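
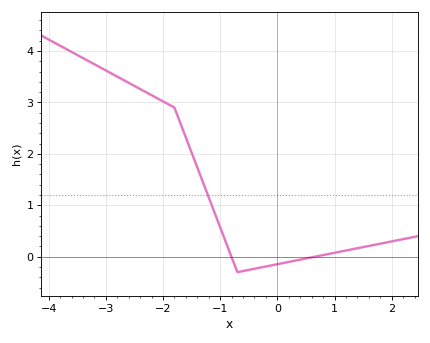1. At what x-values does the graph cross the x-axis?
-0.8, 0.7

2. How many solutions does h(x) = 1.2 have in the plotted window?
1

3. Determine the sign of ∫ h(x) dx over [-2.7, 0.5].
positive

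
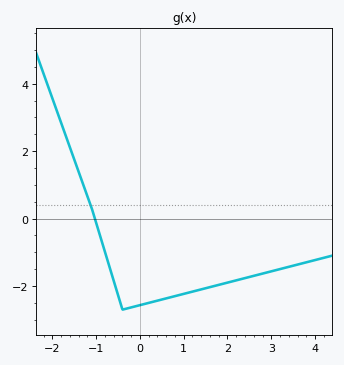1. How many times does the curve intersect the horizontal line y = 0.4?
1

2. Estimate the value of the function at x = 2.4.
-1.8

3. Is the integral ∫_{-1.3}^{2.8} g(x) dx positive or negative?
negative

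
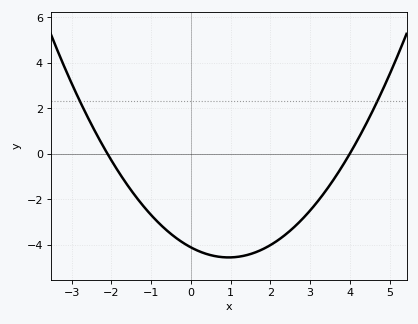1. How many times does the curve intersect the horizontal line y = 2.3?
2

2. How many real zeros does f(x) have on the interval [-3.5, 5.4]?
2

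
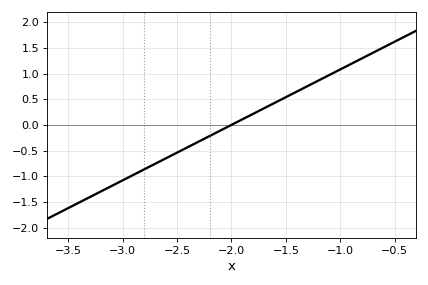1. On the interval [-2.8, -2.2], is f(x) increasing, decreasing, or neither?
increasing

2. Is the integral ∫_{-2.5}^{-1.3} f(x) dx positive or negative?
positive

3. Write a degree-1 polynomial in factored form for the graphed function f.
y = 1.08(x + 2)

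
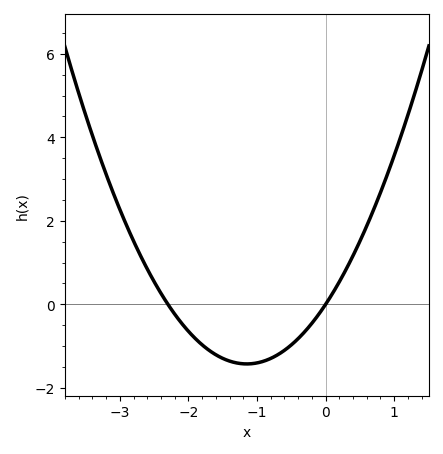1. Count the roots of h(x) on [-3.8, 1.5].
2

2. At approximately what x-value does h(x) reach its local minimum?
-1.15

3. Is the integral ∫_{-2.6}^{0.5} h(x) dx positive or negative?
negative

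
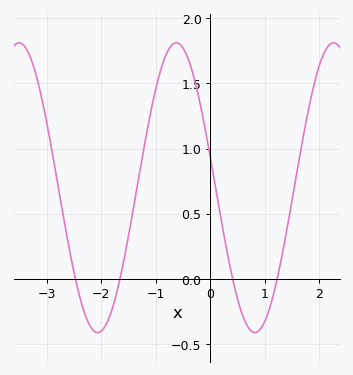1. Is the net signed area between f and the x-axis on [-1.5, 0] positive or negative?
positive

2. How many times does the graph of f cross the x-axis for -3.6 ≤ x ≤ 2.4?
4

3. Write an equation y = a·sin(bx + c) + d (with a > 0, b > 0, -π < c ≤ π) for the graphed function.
y = 1.11sin(2.18x + 2.93) + 0.7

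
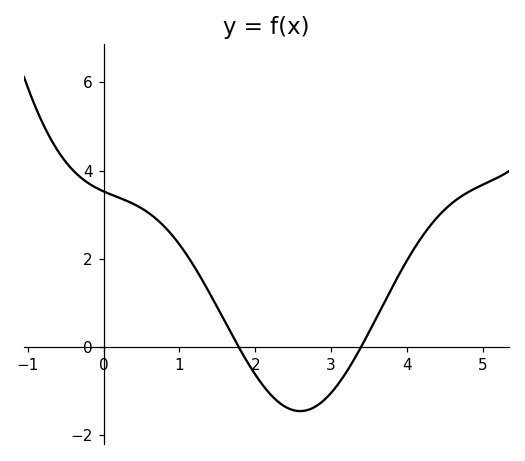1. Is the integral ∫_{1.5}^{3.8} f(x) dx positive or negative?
negative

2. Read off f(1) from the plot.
2.32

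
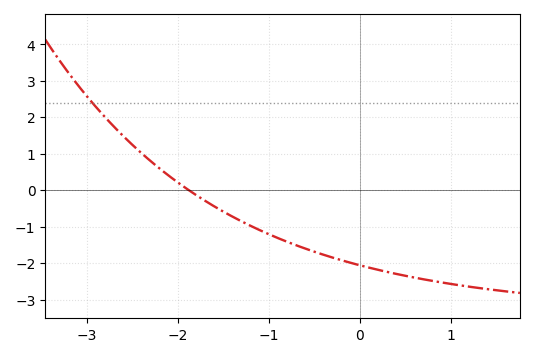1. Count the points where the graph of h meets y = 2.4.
1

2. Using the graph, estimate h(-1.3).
-0.856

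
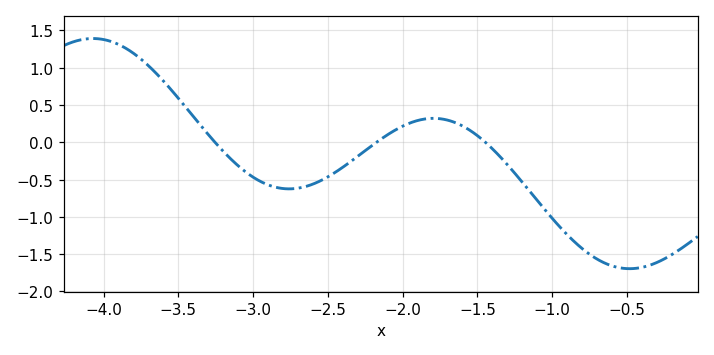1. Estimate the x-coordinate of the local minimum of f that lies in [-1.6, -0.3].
-0.483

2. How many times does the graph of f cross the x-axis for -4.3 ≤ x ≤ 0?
3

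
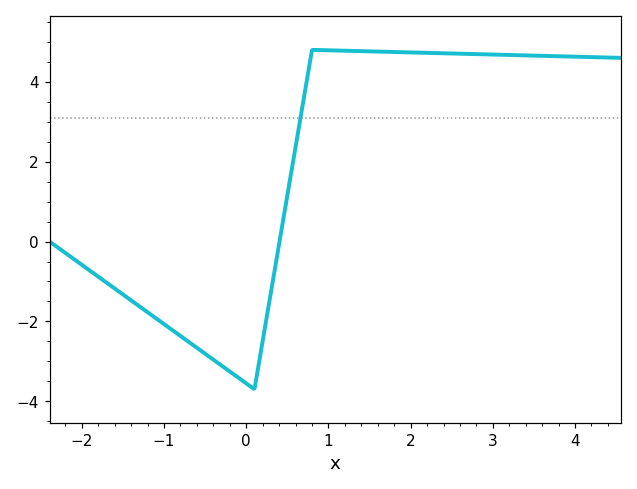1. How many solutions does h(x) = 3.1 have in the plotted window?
1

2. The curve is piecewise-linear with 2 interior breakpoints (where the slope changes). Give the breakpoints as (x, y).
(0.1, -3.7); (0.8, 4.8)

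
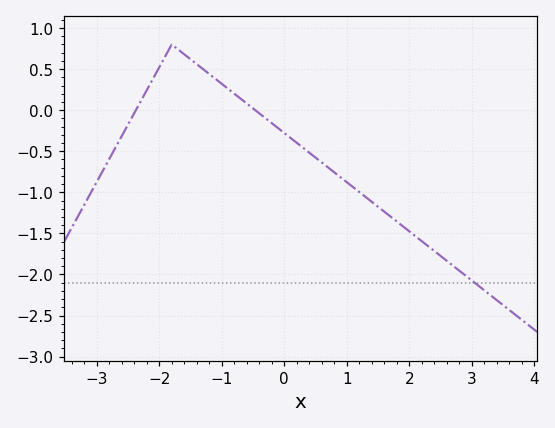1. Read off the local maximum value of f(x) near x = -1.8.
0.799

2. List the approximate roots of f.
-2.37, -0.463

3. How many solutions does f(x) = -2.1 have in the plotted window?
1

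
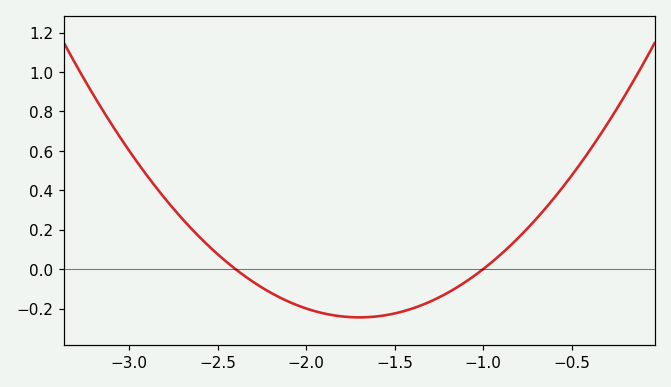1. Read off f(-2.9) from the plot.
0.475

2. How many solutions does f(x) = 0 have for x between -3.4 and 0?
2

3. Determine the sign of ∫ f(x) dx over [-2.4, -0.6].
negative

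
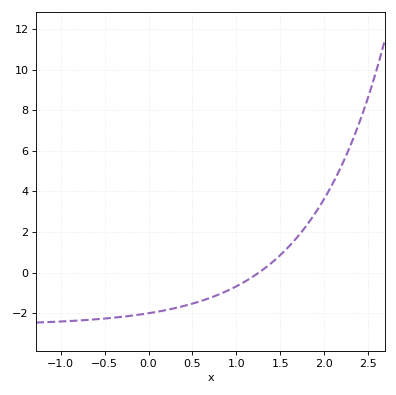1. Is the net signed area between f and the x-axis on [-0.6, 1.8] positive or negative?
negative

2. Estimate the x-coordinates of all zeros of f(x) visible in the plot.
1.26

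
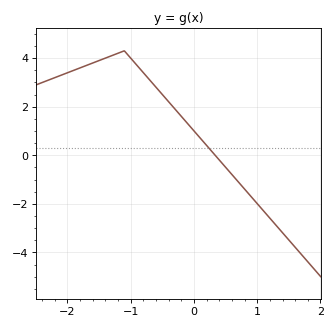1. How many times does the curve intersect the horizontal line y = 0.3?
1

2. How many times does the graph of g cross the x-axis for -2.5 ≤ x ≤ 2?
1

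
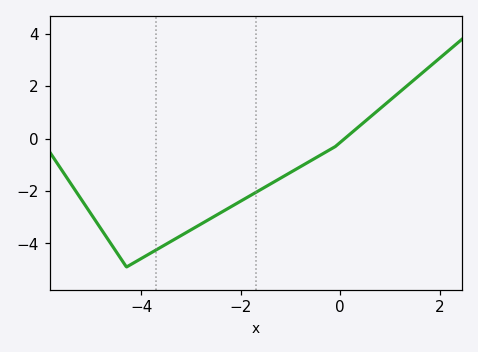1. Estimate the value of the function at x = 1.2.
1.79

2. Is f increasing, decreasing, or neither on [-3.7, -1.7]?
increasing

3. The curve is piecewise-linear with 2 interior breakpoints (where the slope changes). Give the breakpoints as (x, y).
(-4.3, -4.9); (-0.1, -0.3)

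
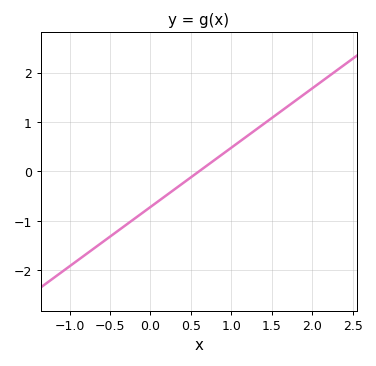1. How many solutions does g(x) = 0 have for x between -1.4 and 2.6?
1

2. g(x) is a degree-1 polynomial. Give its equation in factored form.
y = 1.2(x - 0.6)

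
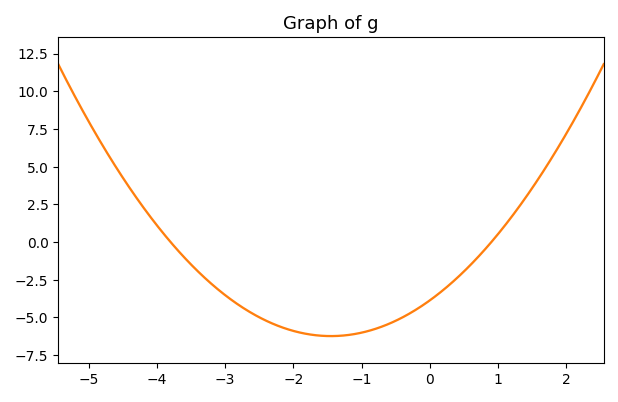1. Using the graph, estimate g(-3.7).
-0.5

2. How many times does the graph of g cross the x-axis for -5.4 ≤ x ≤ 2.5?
2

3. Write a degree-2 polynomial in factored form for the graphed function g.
y = 1.13(x + 3.8)(x - 0.9)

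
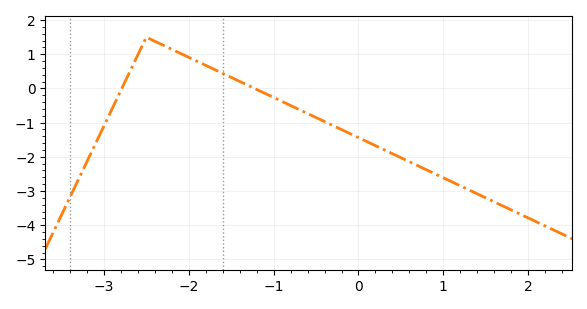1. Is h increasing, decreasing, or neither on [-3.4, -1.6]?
neither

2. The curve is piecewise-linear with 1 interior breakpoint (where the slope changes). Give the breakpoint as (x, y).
(-2.5, 1.5)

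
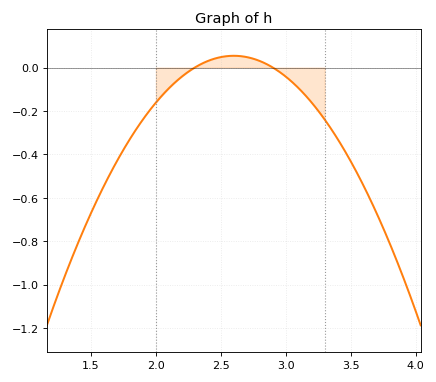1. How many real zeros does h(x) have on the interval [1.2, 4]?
2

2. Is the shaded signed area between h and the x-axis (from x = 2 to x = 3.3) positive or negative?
negative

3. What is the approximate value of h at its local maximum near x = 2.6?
0.06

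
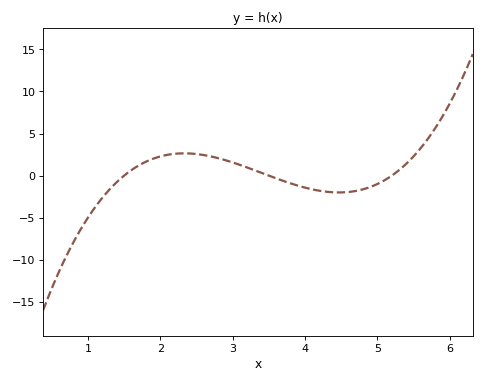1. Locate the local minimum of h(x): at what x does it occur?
4.5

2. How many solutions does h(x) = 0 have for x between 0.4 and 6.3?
3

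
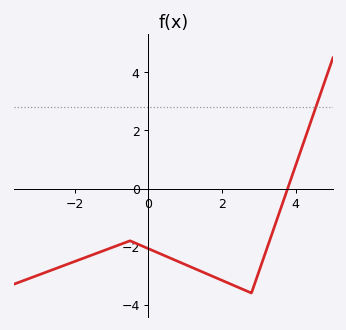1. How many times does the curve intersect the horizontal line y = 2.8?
1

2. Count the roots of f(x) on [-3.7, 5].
1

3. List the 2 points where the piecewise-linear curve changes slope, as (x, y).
(-0.5, -1.8); (2.8, -3.6)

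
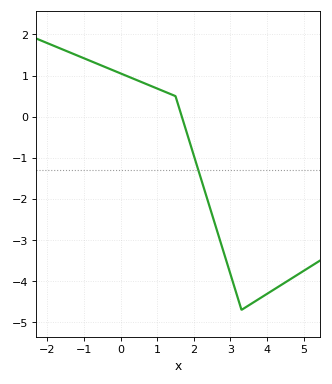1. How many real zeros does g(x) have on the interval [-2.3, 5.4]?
1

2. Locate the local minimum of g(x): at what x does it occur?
3.3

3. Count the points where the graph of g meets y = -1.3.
1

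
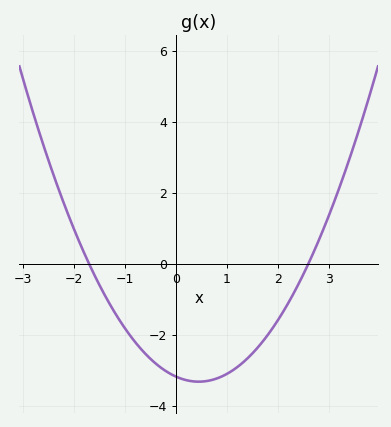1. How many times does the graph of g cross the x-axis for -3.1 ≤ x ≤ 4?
2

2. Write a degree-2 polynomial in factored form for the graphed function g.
y = 0.72(x + 1.7)(x - 2.6)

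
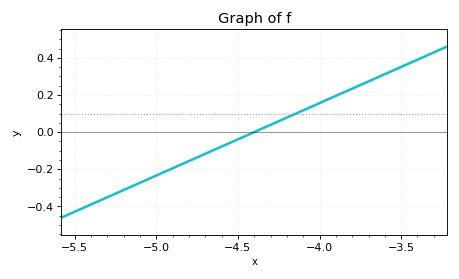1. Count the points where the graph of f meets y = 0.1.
1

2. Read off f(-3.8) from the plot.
0.234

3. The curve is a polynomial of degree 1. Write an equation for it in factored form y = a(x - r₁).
y = 0.39(x + 4.4)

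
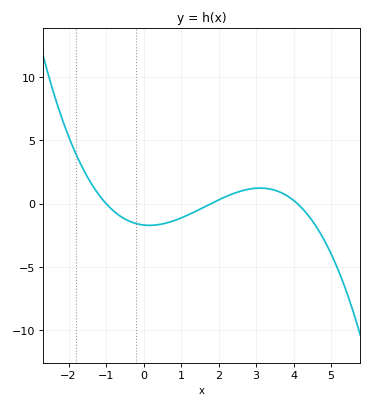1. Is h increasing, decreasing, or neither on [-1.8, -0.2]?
decreasing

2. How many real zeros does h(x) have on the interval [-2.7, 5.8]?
3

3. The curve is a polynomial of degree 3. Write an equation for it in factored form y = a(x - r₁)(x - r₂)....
y = -0.23(x + 1)(x - 1.8)(x - 4.1)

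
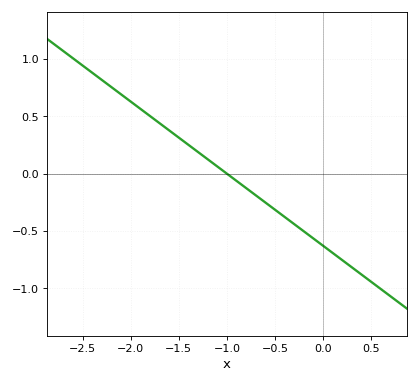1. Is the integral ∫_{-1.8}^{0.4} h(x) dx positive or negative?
negative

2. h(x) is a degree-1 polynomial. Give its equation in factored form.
y = -0.63(x + 1)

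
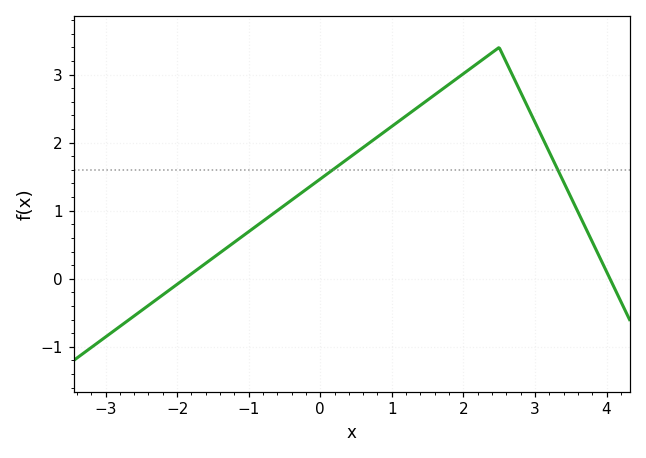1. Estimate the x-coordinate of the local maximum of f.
2.6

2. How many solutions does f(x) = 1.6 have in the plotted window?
2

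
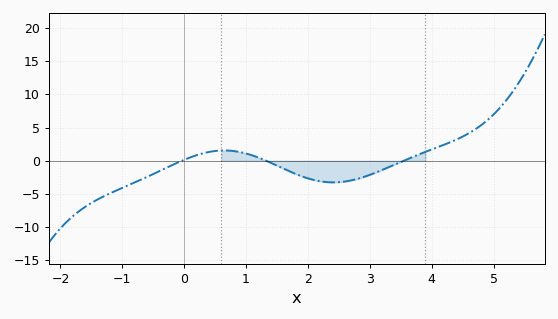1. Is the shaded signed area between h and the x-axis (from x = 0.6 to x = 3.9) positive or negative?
negative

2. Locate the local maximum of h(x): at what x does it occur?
0.6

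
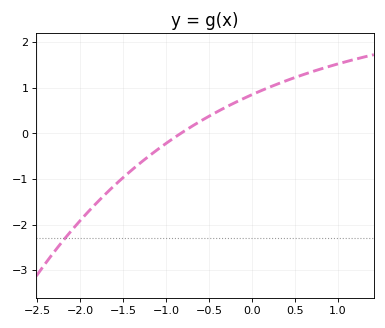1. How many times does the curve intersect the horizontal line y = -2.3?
1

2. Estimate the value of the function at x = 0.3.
1.09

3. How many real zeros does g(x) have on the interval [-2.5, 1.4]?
1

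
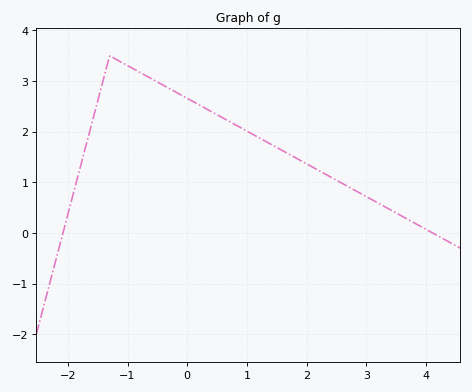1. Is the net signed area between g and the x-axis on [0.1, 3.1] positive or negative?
positive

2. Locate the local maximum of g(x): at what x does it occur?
-1.3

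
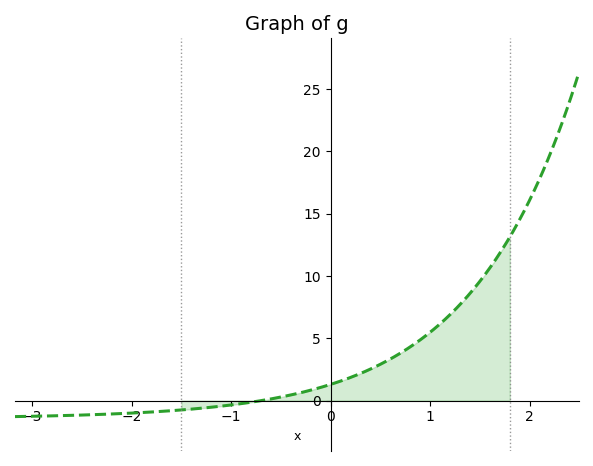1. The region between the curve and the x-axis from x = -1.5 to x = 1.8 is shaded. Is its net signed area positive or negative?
positive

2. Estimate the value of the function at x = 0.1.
1.57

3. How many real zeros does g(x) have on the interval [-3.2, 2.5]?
1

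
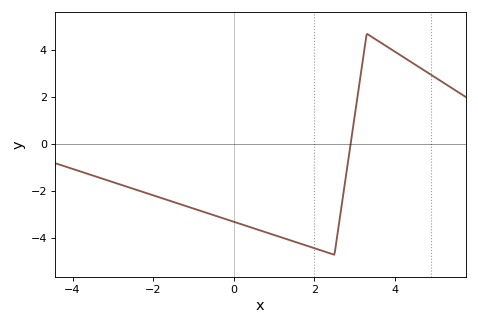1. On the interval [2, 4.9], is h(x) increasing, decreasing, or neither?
neither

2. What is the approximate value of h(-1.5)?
-2.4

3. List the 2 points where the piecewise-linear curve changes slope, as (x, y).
(2.5, -4.7); (3.3, 4.7)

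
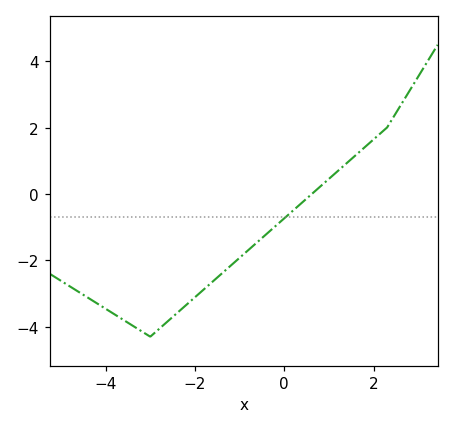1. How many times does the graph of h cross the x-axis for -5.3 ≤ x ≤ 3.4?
1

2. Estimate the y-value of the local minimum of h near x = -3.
-4.2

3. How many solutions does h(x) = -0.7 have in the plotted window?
1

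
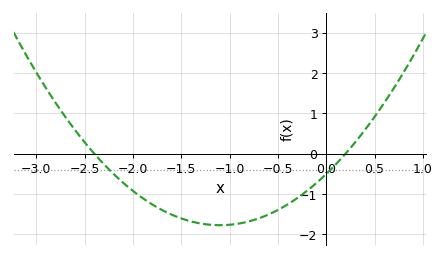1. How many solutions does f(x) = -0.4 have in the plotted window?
2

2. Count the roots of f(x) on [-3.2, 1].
2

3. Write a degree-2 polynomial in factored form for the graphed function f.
y = 1.05(x + 2.4)(x - 0.2)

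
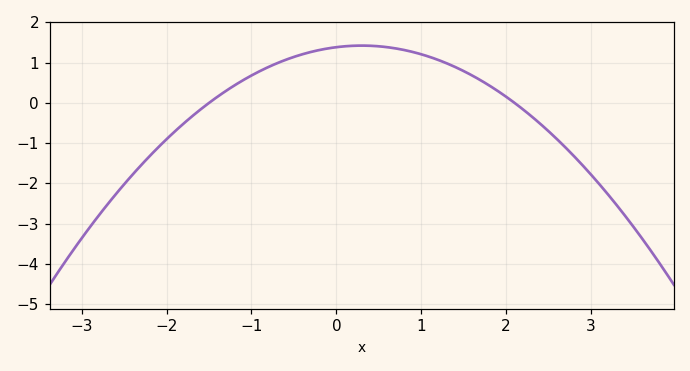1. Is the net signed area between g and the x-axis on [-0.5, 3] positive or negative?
positive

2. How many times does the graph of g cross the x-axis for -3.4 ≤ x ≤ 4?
2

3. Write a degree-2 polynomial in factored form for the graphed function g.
y = -0.44(x + 1.5)(x - 2.1)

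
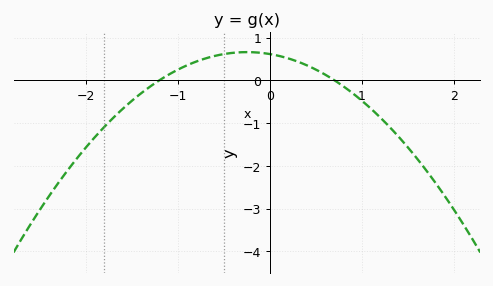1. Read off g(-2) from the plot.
-1.6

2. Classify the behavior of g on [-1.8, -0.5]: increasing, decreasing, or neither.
increasing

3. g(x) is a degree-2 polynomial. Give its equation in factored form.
y = -0.73(x + 1.2)(x - 0.7)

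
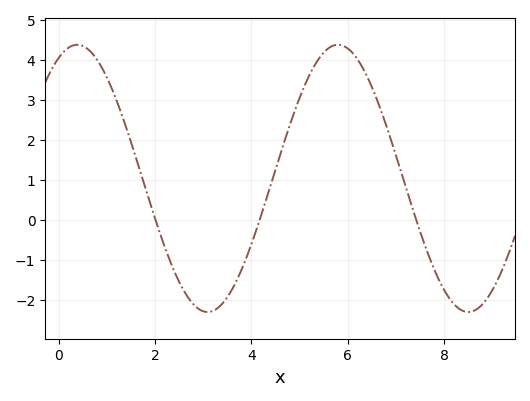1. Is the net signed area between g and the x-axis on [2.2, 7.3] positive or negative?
positive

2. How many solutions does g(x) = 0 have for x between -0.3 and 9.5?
3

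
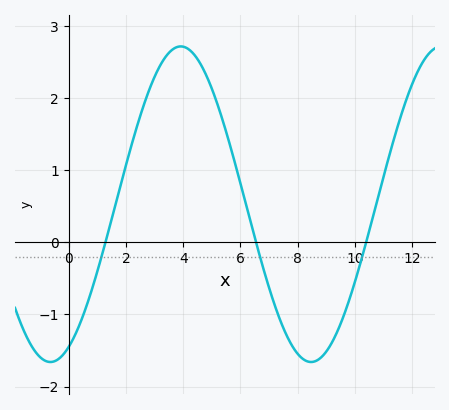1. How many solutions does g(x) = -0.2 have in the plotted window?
3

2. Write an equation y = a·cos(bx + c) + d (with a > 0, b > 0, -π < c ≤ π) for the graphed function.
y = 2.19cos(0.69x - 2.7) + 0.53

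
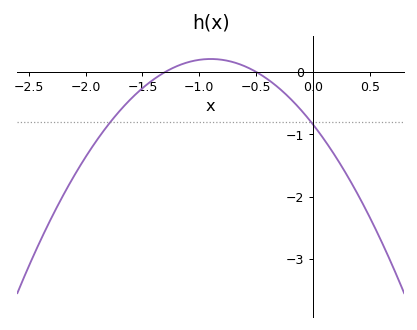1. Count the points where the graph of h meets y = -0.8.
2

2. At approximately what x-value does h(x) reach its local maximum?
-0.9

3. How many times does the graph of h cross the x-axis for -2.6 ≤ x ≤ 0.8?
2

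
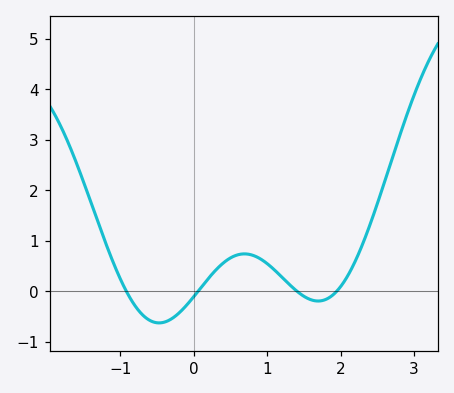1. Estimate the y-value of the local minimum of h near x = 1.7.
-0.196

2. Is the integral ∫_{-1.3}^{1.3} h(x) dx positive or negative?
positive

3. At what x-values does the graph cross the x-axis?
-0.916, 0.061, 1.4, 1.95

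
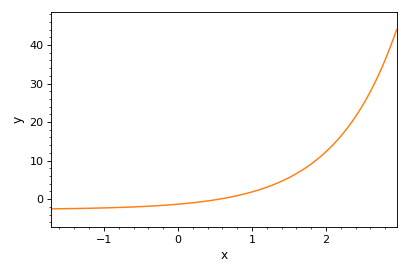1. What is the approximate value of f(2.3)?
19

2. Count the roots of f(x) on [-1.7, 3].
1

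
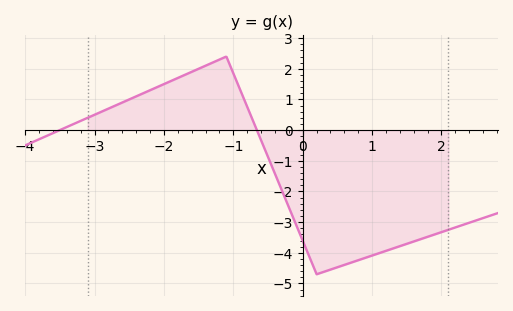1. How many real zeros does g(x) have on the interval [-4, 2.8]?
2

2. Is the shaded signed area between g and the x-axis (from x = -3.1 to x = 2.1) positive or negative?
negative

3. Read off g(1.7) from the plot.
-3.6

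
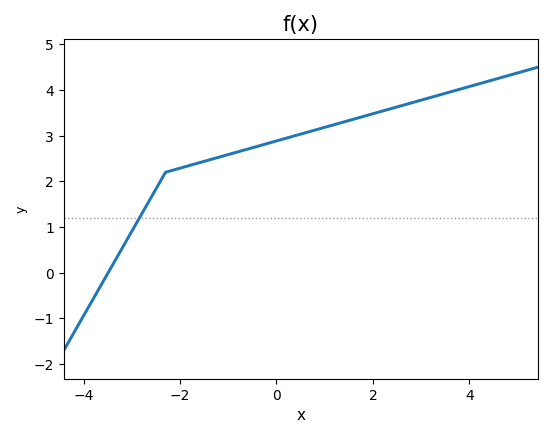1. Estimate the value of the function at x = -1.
2.59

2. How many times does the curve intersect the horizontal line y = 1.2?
1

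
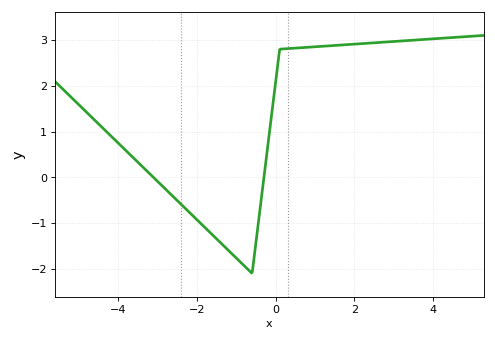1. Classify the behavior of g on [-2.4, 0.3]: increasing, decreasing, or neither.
neither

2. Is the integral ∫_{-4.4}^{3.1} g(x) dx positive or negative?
positive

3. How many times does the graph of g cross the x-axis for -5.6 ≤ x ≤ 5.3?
2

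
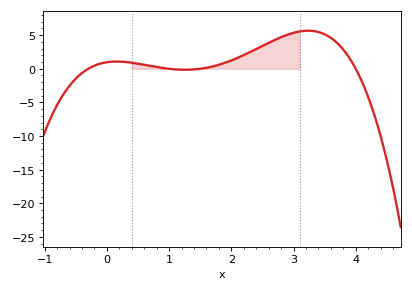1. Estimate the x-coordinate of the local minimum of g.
1.3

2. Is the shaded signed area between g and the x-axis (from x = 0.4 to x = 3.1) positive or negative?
positive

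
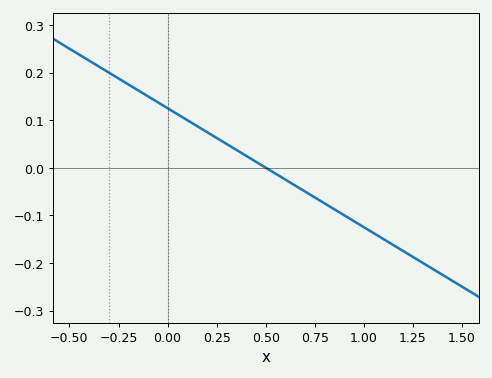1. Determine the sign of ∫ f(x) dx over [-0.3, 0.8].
positive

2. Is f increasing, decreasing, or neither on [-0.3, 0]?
decreasing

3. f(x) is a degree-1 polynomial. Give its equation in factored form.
y = -0.25(x - 0.5)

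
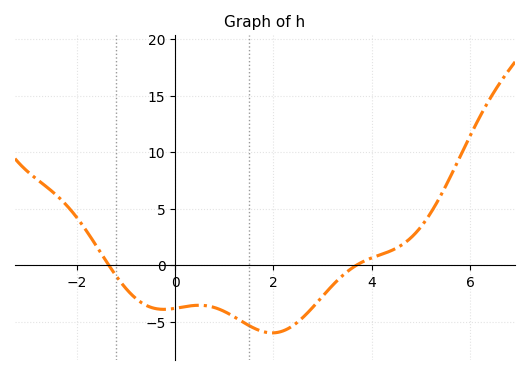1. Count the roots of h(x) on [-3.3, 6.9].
2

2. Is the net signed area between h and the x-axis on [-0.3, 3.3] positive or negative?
negative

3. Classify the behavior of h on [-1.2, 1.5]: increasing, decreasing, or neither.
neither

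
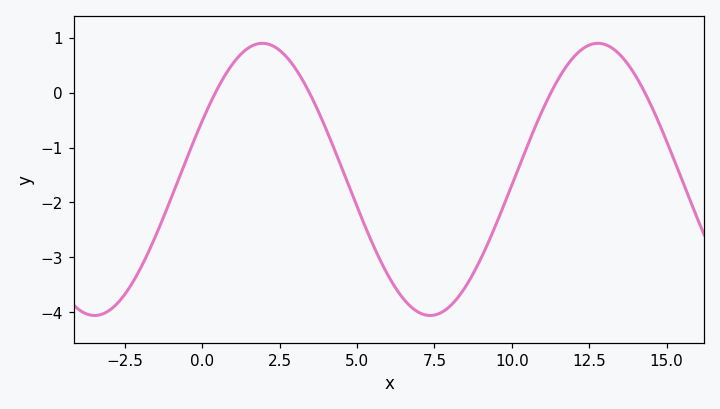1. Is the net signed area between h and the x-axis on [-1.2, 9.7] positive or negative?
negative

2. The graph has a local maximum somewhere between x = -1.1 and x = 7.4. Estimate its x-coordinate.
2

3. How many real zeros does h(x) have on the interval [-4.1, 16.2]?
4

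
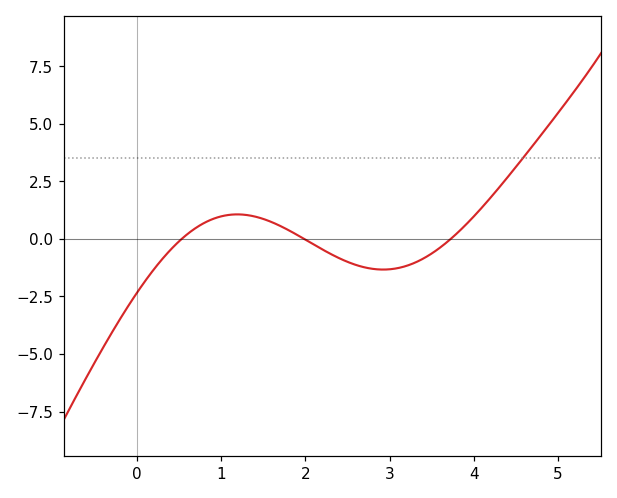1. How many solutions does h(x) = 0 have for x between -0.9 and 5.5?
3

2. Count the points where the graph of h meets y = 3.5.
1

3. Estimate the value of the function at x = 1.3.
1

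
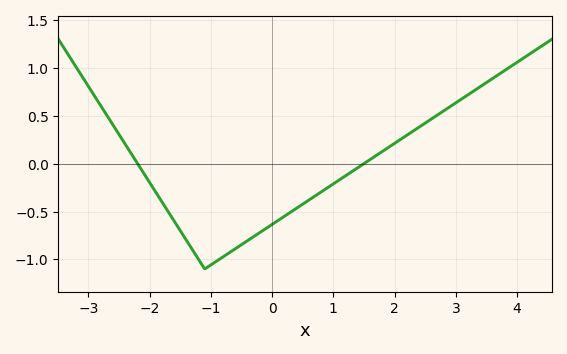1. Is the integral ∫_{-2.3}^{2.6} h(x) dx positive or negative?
negative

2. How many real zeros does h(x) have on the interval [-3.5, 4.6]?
2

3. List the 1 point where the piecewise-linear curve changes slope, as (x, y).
(-1.1, -1.1)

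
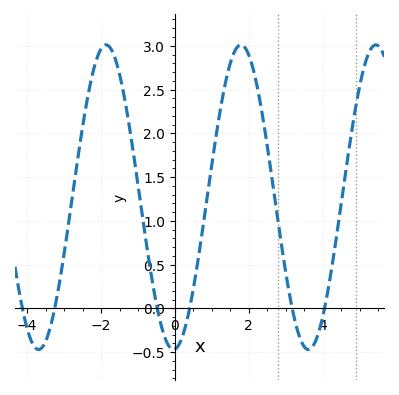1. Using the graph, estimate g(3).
0.4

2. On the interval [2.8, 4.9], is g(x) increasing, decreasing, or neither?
neither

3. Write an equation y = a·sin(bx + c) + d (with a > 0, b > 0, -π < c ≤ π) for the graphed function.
y = 1.74sin(1.7x - 1.5) + 1.27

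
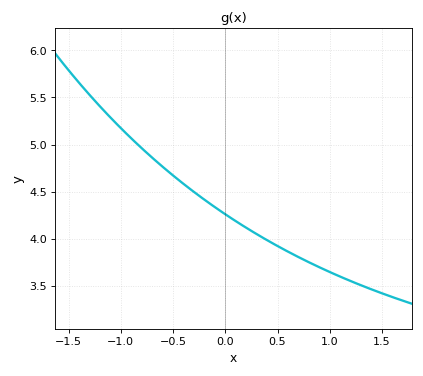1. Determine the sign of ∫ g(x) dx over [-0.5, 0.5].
positive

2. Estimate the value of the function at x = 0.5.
3.9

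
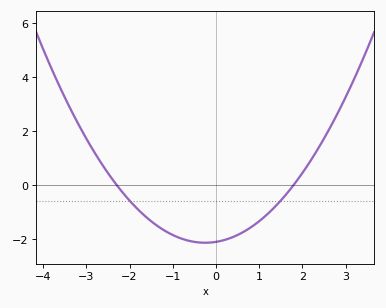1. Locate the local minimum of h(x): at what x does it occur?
-0.25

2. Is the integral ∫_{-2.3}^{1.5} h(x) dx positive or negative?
negative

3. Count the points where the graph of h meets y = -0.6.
2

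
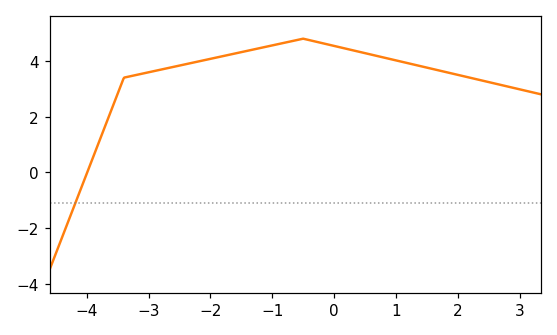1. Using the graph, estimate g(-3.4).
3.4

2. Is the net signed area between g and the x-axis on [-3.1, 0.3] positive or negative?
positive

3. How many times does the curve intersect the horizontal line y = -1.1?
1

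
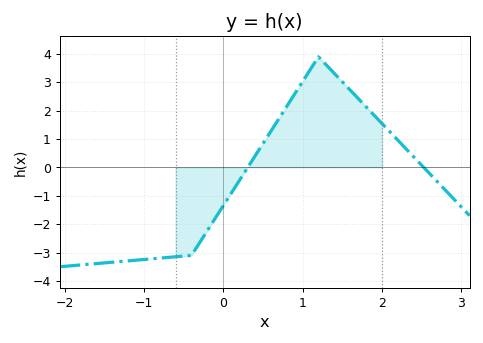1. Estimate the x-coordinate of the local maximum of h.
1.2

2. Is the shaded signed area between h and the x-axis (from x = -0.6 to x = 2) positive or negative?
positive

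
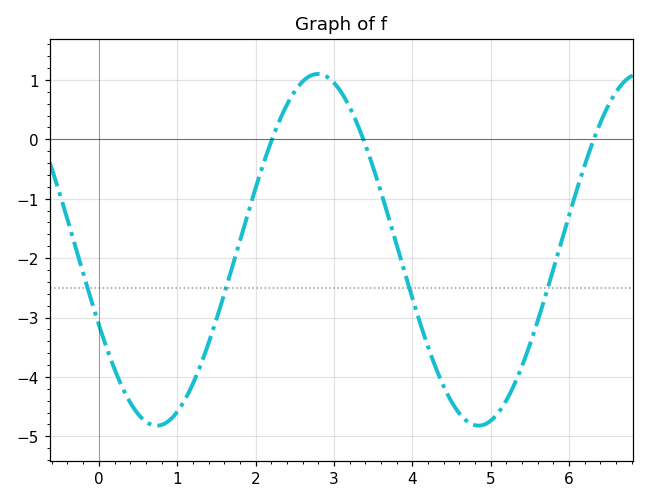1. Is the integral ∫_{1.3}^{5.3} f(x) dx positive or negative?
negative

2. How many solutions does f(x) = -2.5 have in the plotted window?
4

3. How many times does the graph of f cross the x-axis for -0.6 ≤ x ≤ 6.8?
3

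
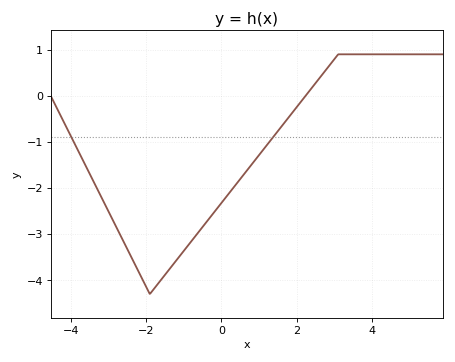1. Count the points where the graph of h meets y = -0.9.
2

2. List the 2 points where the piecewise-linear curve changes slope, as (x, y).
(-1.9, -4.3); (3.1, 0.9)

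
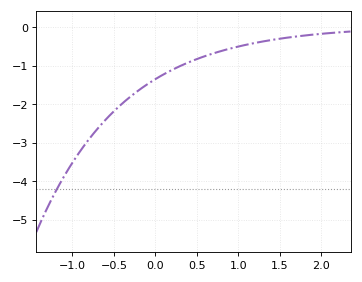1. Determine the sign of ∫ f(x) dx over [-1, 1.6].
negative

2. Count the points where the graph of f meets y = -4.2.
1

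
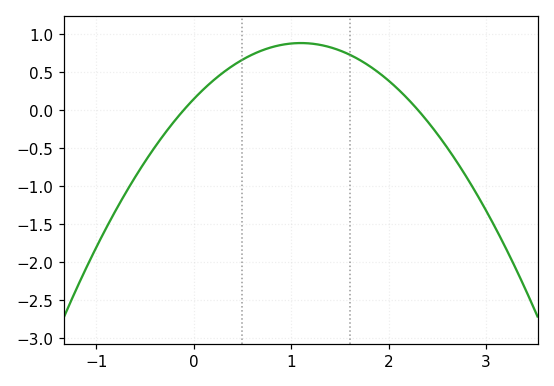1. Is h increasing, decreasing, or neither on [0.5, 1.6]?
neither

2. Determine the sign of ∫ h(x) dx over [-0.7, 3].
positive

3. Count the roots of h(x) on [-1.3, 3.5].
2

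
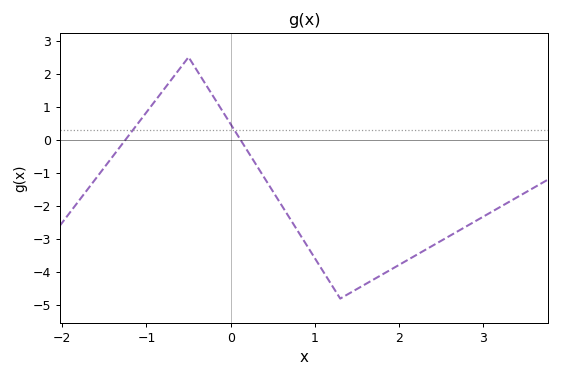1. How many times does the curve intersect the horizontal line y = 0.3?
2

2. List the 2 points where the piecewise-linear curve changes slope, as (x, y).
(-0.5, 2.5); (1.3, -4.8)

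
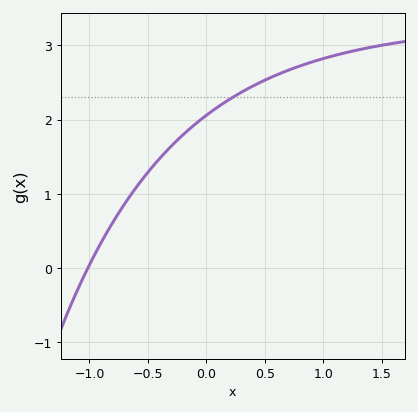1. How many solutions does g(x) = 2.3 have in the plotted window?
1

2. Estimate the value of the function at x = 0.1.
2.17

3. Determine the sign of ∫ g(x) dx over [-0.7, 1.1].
positive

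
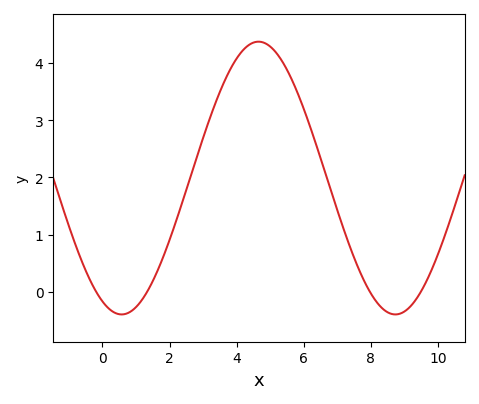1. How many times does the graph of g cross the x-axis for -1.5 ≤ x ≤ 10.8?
4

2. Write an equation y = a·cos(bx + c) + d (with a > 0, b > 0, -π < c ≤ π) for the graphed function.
y = 2.39cos(0.77x + 2.7) + 1.99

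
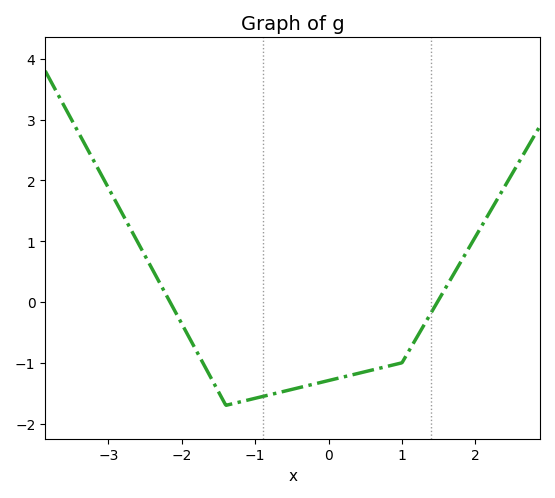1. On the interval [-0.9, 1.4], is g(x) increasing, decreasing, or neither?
increasing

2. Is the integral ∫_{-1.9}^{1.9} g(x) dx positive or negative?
negative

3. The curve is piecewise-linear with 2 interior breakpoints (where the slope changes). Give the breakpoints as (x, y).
(-1.4, -1.7); (1, -1)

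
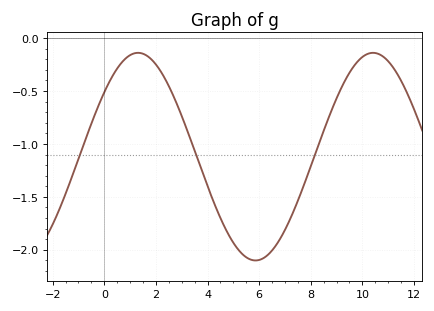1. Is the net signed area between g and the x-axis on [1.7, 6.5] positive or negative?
negative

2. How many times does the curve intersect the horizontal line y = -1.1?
3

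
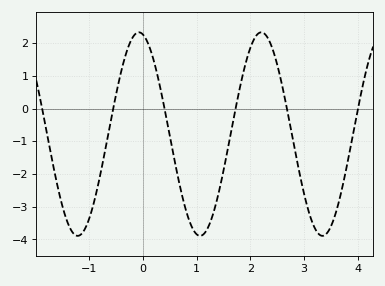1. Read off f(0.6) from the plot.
-1.7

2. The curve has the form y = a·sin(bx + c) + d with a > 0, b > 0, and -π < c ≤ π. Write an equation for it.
y = 3.11sin(2.8x + 1.8) - 0.78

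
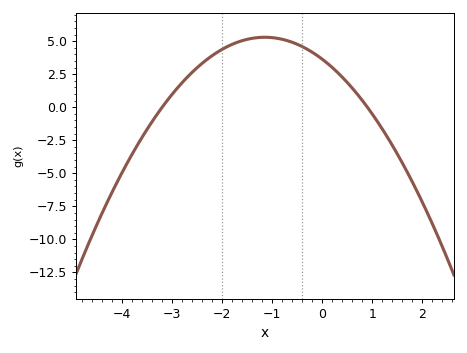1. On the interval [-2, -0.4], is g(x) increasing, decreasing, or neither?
neither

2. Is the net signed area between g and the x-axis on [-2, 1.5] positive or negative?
positive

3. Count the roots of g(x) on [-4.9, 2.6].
2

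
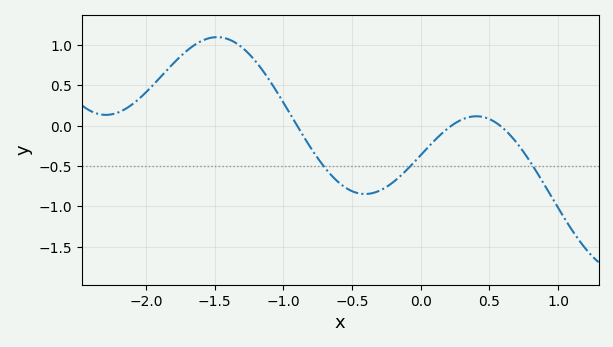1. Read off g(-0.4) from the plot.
-0.846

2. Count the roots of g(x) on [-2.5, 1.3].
3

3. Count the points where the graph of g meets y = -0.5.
3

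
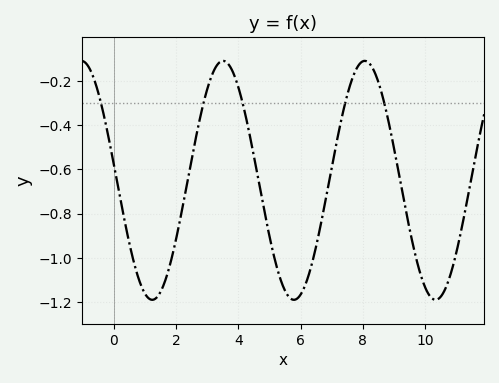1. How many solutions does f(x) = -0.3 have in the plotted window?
5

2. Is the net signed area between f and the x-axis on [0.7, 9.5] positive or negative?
negative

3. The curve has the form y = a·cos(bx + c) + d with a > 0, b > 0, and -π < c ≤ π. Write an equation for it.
y = 0.54cos(1.4x + 1.4) - 0.65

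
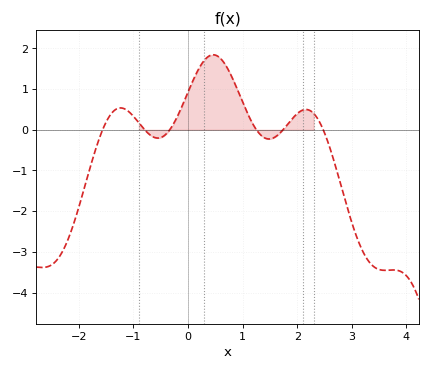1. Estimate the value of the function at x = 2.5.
-0.1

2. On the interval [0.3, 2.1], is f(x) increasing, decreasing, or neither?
neither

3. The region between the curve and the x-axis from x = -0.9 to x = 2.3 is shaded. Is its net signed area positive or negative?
positive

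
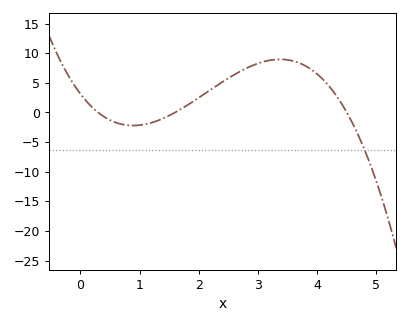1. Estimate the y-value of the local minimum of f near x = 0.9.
-2.21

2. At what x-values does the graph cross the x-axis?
0.3, 1.6, 4.5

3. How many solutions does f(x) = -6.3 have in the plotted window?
1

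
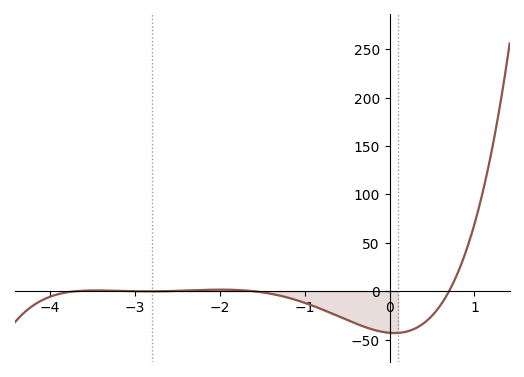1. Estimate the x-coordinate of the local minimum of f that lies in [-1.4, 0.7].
0.1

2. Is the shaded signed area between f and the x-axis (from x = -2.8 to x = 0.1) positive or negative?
negative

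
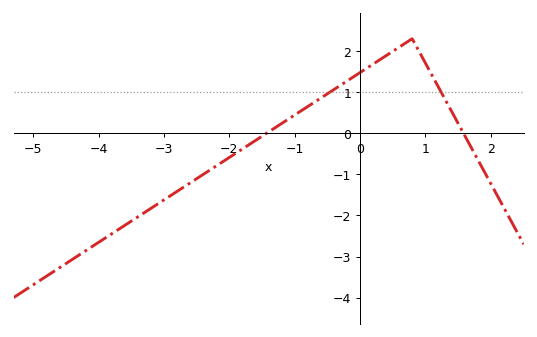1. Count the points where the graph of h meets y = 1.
2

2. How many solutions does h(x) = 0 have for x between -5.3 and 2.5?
2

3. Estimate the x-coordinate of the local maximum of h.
0.8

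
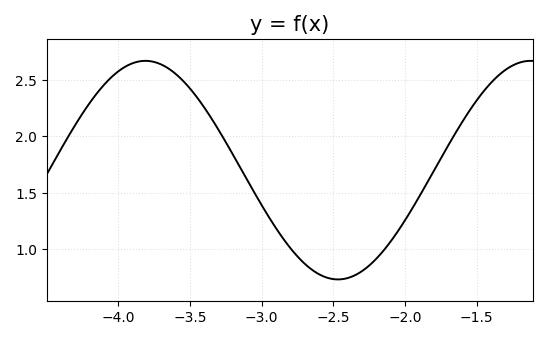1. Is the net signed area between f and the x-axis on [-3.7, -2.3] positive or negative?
positive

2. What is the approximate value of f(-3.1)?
1.61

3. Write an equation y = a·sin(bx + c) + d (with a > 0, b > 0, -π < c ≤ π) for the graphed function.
y = 0.97sin(2.34x - 2.08) + 1.7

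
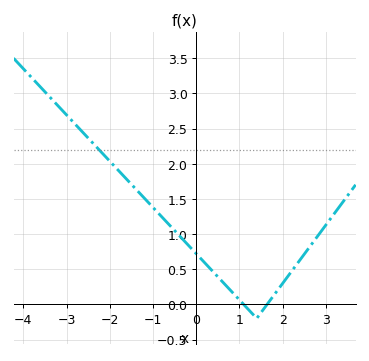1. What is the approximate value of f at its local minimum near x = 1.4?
-0.2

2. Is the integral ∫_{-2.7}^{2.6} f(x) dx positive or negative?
positive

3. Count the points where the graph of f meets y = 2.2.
1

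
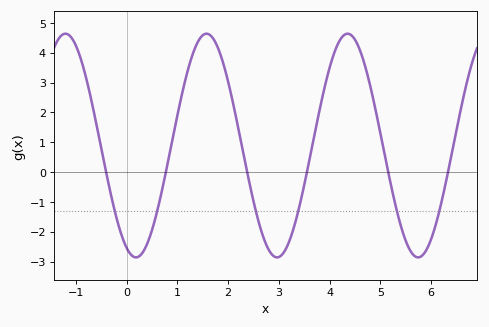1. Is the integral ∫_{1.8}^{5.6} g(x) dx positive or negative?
positive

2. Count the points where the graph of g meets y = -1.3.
6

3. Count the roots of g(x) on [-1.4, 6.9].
6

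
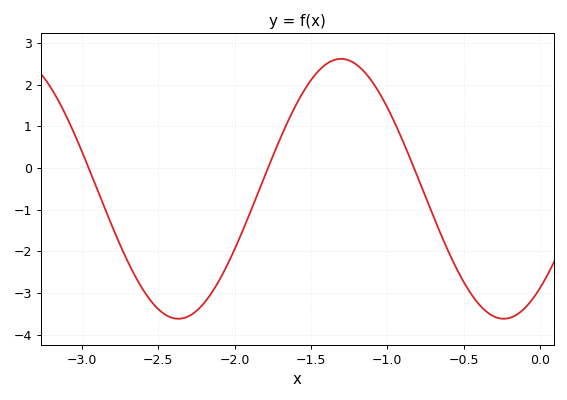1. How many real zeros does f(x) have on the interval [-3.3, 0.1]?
3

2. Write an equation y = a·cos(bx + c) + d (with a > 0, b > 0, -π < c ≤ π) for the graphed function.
y = 3.12cos(3x - 2.4) - 0.5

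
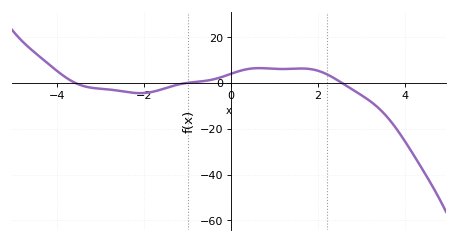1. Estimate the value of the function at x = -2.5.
-4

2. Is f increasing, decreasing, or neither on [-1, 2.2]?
neither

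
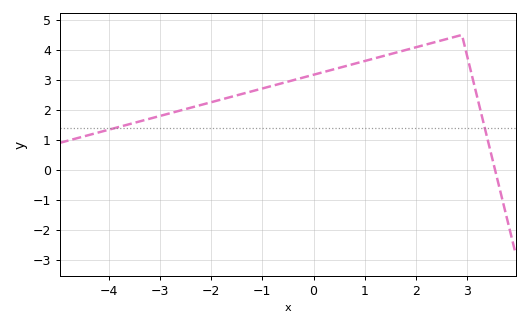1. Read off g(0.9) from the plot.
3.6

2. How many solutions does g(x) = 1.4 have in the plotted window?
2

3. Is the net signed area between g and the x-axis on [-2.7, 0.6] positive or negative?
positive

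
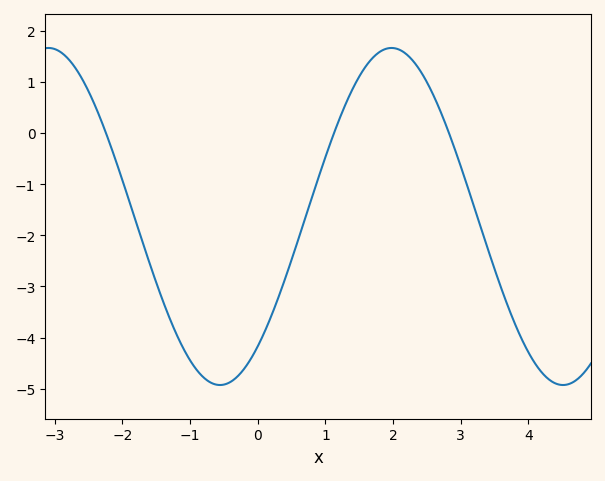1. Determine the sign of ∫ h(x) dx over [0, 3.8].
negative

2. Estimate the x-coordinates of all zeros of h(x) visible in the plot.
-2.24, 1.13, 2.83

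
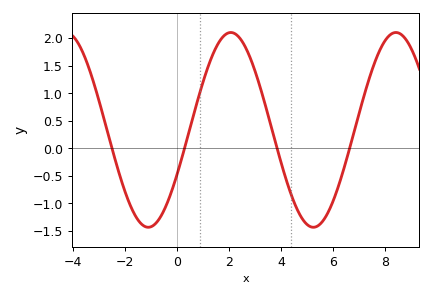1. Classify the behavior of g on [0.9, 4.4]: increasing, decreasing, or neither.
neither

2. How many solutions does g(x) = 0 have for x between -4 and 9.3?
4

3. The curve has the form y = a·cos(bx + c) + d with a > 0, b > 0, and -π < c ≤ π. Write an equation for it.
y = 1.77cos(0.99x - 2) + 0.33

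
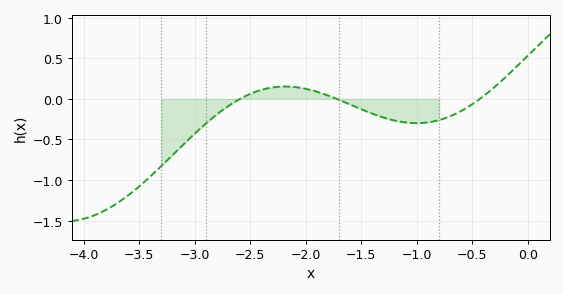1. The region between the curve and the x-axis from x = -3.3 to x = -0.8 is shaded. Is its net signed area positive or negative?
negative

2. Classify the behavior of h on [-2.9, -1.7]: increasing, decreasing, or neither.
neither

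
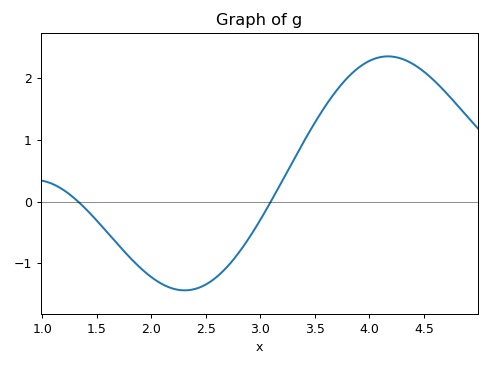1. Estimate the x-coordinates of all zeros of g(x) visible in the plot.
1.33, 3.1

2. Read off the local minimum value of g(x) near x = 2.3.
-1.44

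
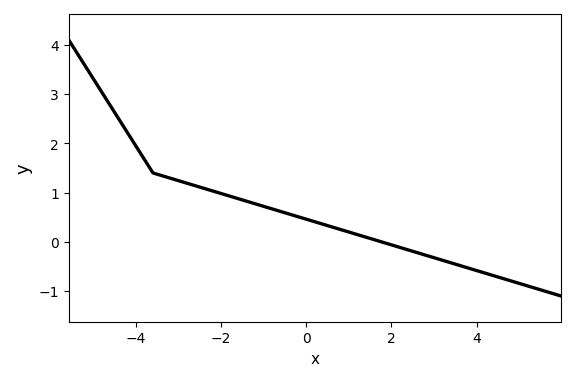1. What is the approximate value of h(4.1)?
-0.607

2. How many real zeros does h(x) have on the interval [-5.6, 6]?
1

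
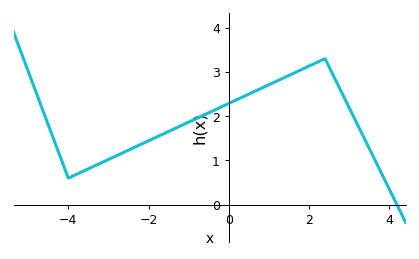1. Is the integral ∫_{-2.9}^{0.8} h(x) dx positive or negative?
positive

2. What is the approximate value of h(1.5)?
2.9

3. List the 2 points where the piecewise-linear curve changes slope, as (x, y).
(-4, 0.6); (2.4, 3.3)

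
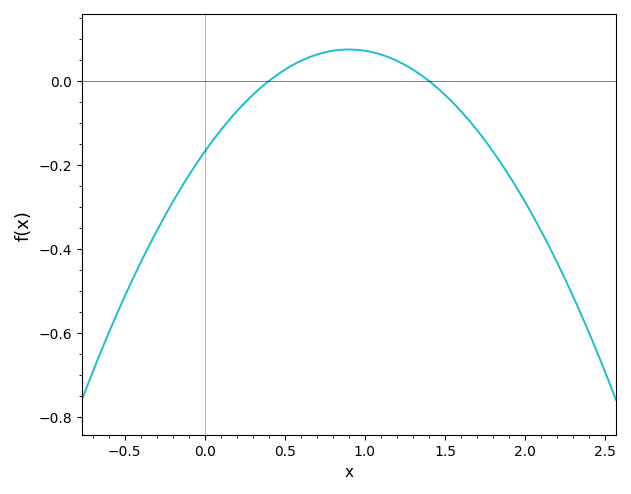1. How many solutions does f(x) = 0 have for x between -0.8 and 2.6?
2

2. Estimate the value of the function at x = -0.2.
-0.28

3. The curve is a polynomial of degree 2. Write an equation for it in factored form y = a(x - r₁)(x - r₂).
y = -0.3(x - 0.4)(x - 1.4)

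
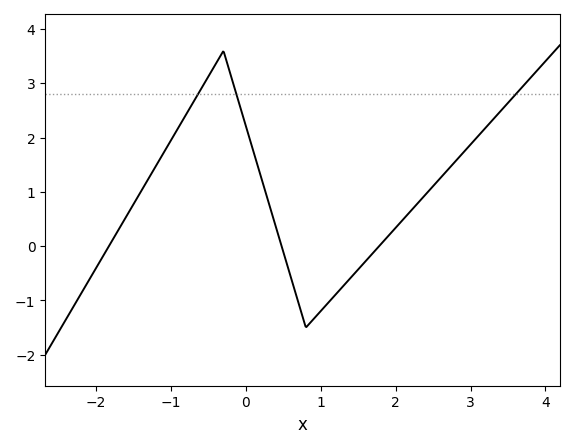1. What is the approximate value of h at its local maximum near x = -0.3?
3.6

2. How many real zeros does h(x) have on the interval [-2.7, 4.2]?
3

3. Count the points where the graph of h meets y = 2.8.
3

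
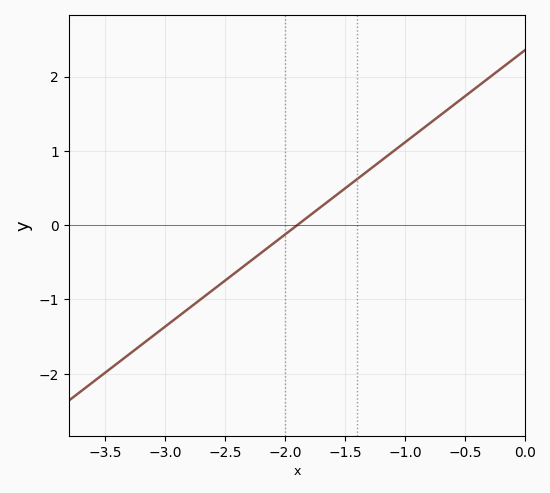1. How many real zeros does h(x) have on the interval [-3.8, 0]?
1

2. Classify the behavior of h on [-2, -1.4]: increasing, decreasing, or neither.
increasing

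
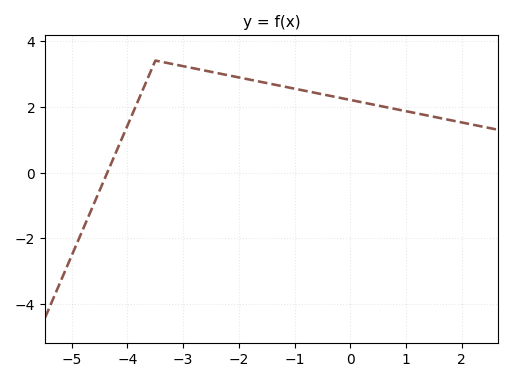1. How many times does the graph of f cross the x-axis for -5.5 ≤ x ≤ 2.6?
1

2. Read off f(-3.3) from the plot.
3.4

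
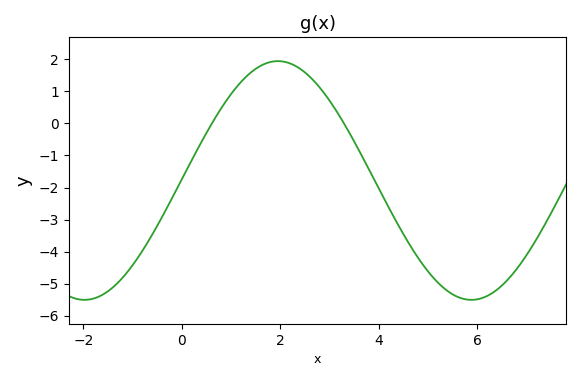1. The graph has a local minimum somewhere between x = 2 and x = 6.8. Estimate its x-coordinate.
5.88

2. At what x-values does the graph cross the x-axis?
0.612, 3.29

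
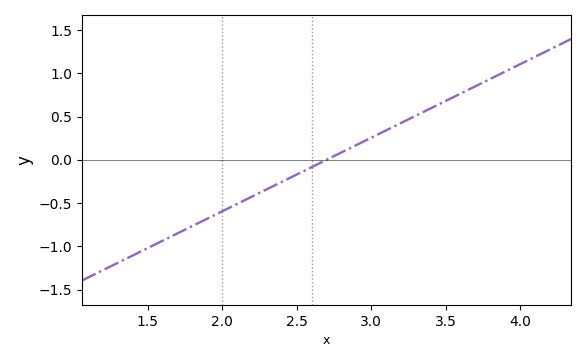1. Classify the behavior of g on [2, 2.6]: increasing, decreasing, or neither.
increasing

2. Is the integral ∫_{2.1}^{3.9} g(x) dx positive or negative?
positive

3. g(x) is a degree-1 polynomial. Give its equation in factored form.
y = 0.85(x - 2.7)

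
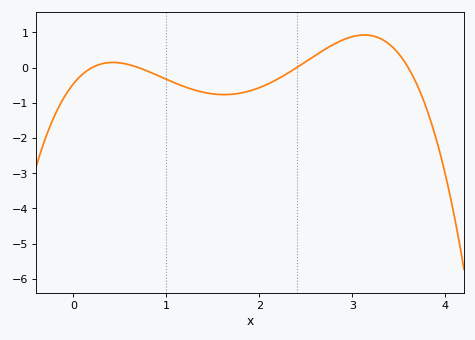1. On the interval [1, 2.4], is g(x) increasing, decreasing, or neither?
neither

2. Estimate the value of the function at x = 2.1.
-0.5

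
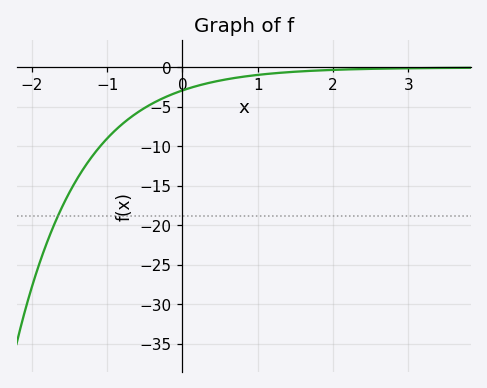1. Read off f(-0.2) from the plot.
-3.69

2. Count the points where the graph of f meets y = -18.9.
1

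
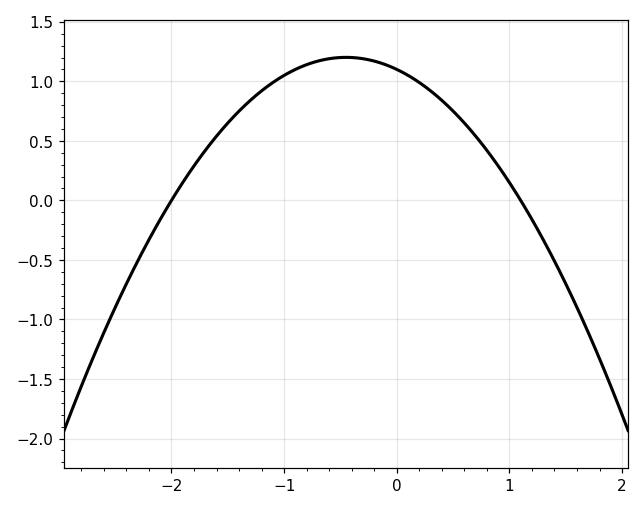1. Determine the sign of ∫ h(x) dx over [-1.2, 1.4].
positive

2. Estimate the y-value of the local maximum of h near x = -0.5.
1.2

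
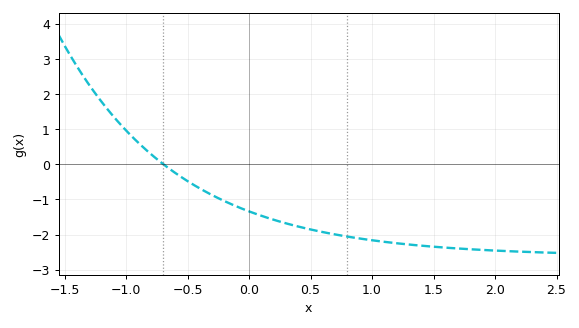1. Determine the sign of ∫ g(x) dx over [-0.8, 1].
negative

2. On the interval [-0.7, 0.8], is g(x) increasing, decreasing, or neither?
decreasing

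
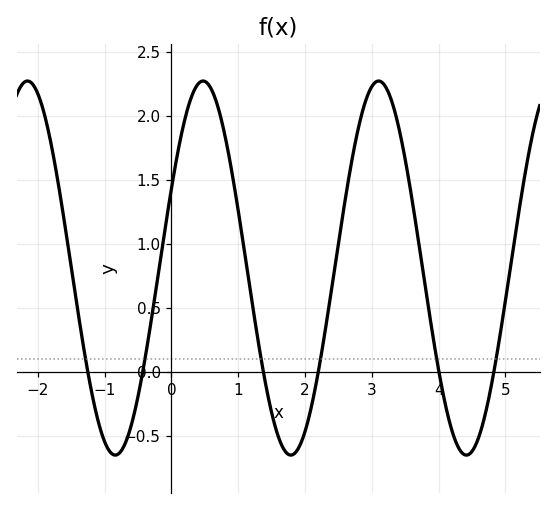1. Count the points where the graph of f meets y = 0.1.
6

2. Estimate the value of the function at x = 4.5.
-0.6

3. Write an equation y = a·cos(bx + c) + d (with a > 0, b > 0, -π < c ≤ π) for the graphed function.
y = 1.46cos(2.4x - 1.1) + 0.81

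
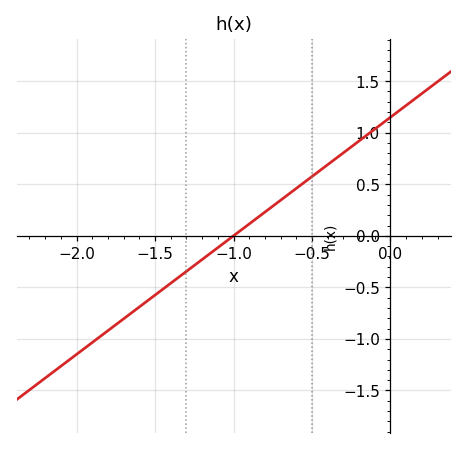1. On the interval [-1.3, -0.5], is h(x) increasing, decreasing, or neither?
increasing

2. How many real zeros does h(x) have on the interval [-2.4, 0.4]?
1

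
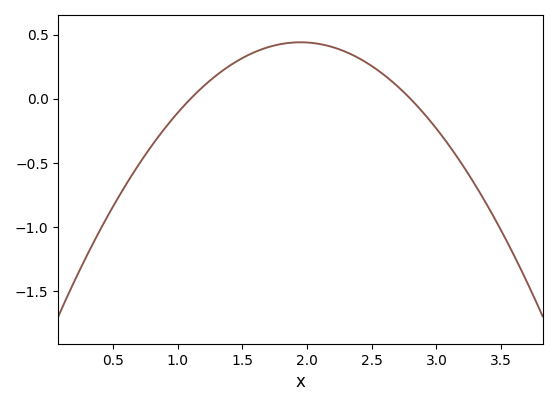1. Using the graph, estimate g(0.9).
-0.25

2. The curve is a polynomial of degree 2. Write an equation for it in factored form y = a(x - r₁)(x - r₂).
y = -0.61(x - 1.1)(x - 2.8)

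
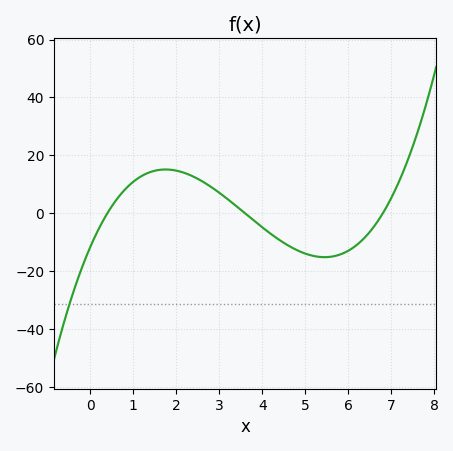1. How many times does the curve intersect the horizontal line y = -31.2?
1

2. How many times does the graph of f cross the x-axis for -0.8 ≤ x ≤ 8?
3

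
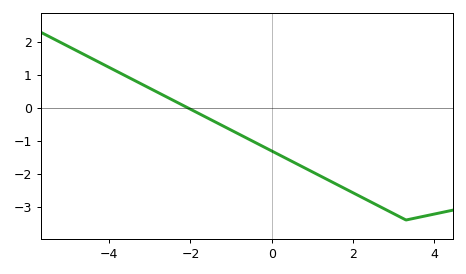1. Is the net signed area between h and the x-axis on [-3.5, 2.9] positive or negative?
negative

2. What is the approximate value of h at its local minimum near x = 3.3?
-3.4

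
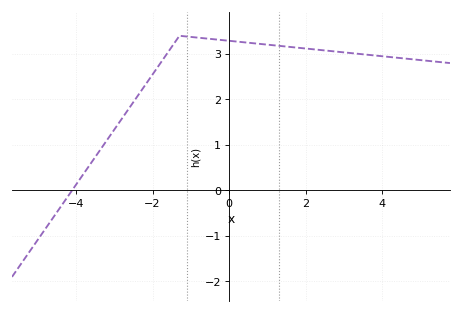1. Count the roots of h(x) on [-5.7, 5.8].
1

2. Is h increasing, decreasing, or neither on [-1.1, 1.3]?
decreasing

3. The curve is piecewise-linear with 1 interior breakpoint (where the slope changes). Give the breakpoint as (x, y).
(-1.3, 3.4)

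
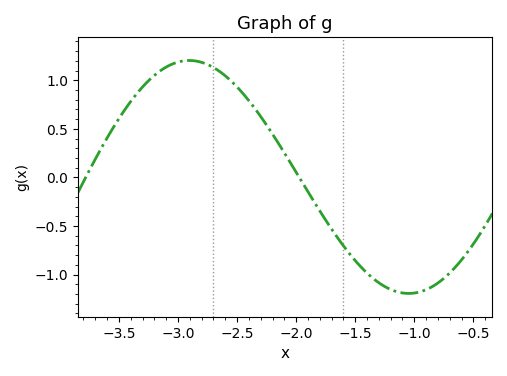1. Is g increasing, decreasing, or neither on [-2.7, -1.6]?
decreasing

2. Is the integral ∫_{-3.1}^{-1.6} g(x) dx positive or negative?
positive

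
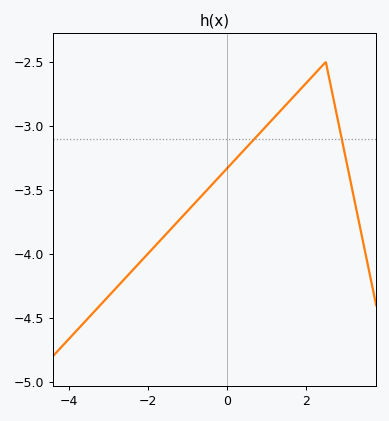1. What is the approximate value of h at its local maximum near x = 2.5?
-2.5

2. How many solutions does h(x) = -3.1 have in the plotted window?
2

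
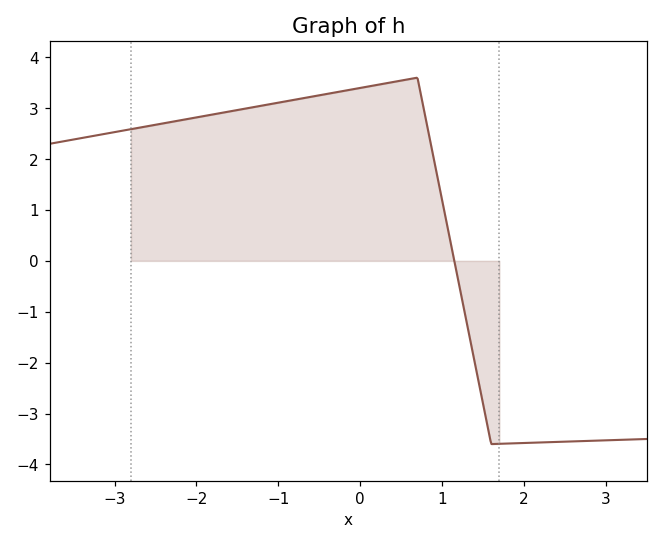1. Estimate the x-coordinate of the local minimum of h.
1.6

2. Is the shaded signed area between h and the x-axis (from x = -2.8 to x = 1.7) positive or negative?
positive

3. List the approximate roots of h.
1.15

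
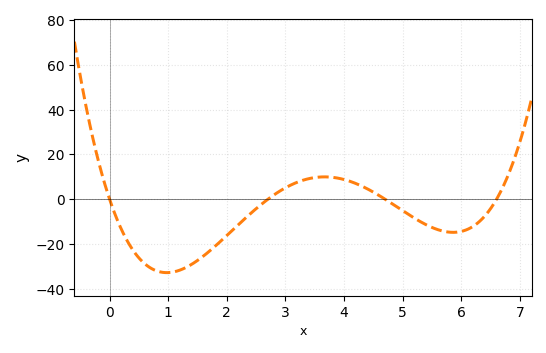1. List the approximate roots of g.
0, 2.7, 4.7, 6.6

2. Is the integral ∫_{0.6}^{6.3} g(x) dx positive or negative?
negative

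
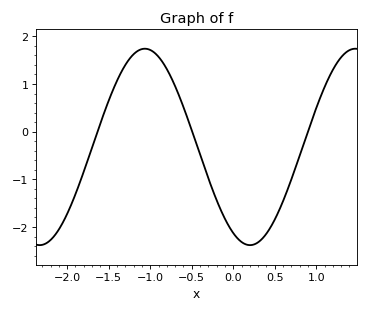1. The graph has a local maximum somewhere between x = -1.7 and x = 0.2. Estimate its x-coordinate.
-1.1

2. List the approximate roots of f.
-1.6, -0.5, 0.9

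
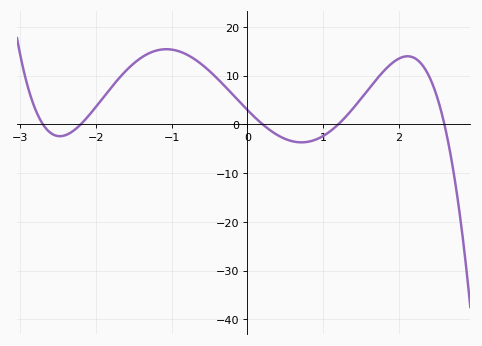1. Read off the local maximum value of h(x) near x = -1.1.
15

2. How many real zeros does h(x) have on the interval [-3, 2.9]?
5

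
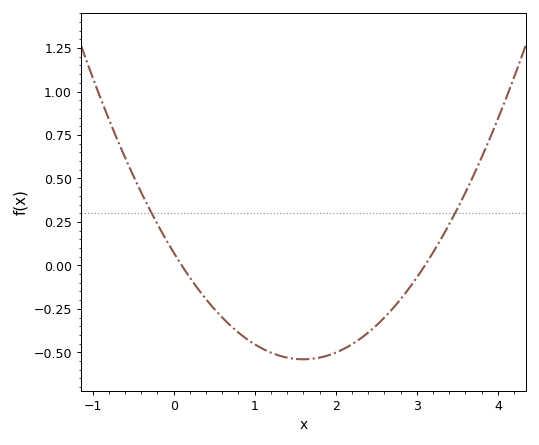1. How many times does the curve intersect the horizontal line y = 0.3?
2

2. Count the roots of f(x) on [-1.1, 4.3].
2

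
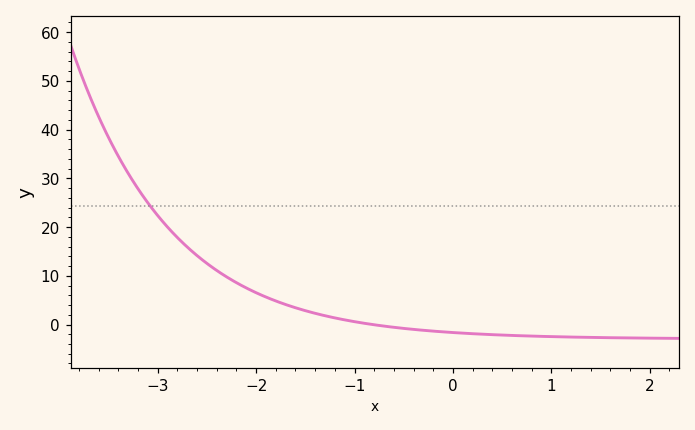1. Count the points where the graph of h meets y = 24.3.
1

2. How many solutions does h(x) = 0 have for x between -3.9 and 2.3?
1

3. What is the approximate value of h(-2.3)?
10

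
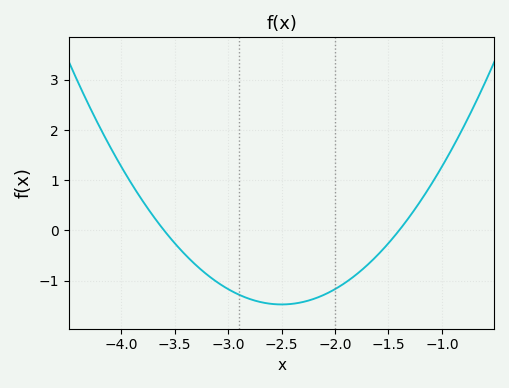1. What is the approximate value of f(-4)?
1.3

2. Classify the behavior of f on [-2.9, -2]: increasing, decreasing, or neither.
neither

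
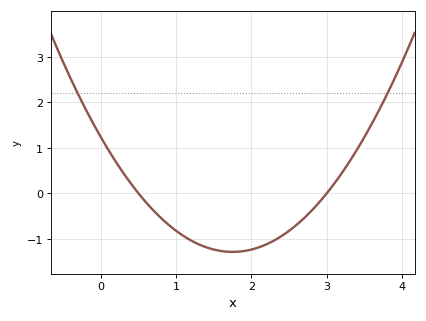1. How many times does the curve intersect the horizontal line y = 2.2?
2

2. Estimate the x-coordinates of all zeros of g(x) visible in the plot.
0.5, 3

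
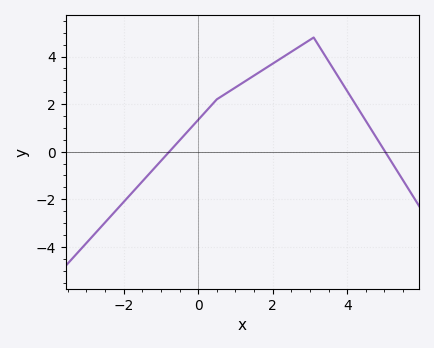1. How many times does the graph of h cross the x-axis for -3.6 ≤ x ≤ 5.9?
2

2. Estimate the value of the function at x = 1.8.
3.5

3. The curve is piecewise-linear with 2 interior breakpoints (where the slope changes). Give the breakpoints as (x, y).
(0.5, 2.2); (3.1, 4.8)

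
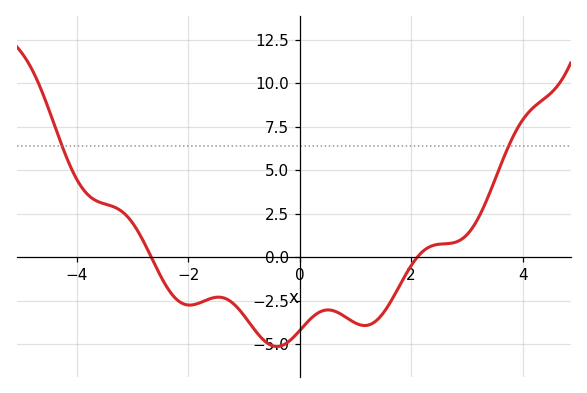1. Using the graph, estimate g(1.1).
-3.8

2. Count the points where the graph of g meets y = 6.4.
2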